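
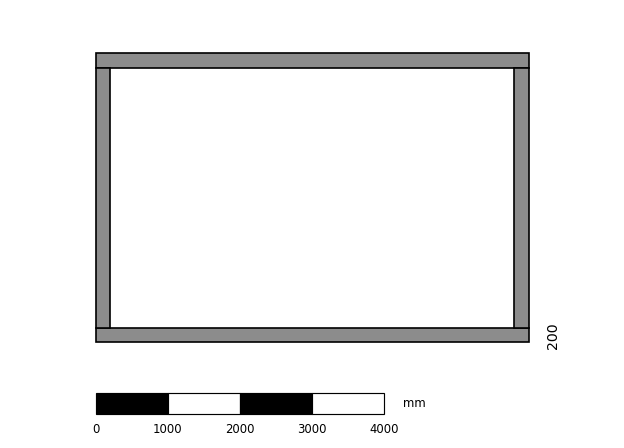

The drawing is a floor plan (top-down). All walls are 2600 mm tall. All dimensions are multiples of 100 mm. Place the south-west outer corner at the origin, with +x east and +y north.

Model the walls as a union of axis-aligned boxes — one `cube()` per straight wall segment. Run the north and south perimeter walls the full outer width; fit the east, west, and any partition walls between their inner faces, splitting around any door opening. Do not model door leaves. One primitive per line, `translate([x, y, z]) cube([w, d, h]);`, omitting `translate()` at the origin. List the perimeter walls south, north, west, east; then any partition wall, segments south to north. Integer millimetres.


cube([6000, 200, 2600]);
translate([0, 3800, 0]) cube([6000, 200, 2600]);
translate([0, 200, 0]) cube([200, 3600, 2600]);
translate([5800, 200, 0]) cube([200, 3600, 2600]);


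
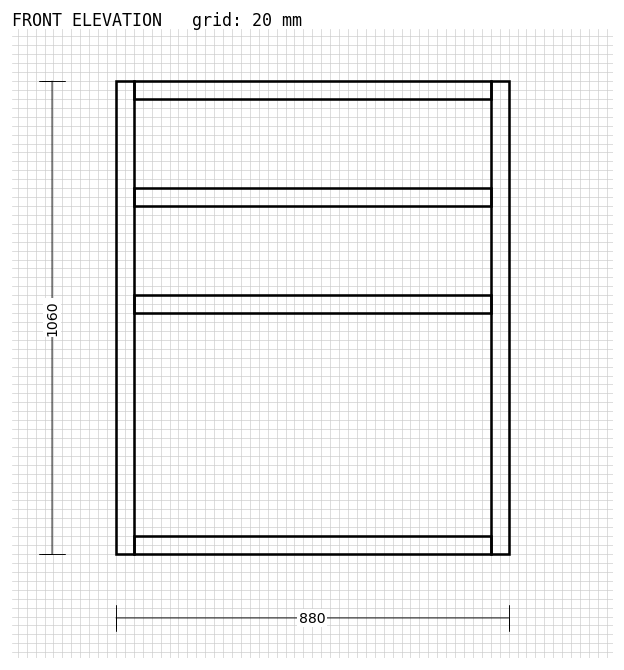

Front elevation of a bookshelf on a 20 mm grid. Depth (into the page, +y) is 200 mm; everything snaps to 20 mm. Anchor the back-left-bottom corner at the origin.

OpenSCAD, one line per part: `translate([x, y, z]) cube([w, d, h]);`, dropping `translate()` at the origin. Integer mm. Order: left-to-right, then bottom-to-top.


cube([40, 200, 1060]);
translate([40, 0, 0]) cube([800, 200, 40]);
translate([40, 0, 540]) cube([800, 200, 40]);
translate([40, 0, 780]) cube([800, 200, 40]);
translate([40, 0, 1020]) cube([800, 200, 40]);
translate([840, 0, 0]) cube([40, 200, 1060]);


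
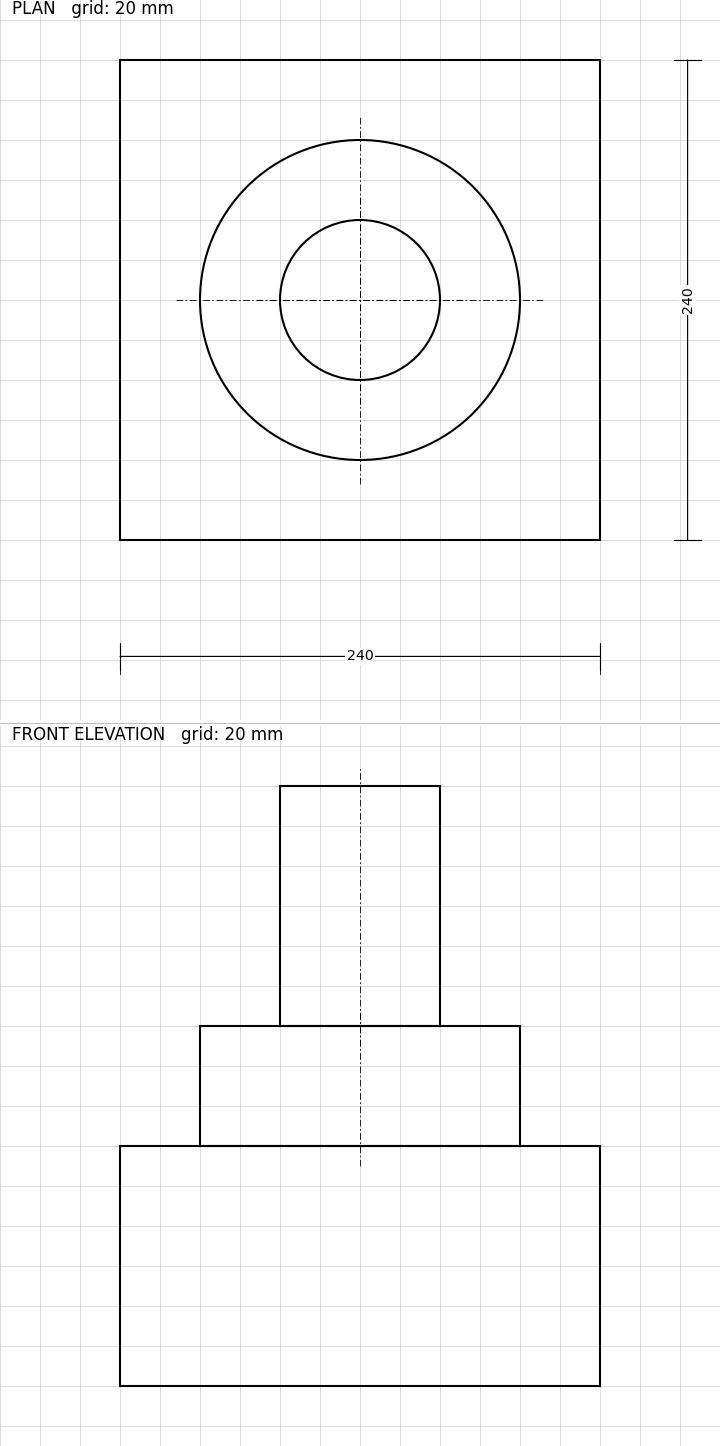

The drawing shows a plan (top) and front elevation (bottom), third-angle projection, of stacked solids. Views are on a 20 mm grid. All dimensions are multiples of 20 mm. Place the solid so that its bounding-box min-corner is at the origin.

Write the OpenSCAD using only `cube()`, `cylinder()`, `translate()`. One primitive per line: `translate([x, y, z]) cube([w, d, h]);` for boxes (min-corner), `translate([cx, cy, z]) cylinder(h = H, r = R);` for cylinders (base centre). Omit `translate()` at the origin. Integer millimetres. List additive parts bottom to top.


cube([240, 240, 120]);
translate([120, 120, 120]) cylinder(h = 60, r = 80);
translate([120, 120, 180]) cylinder(h = 120, r = 40);


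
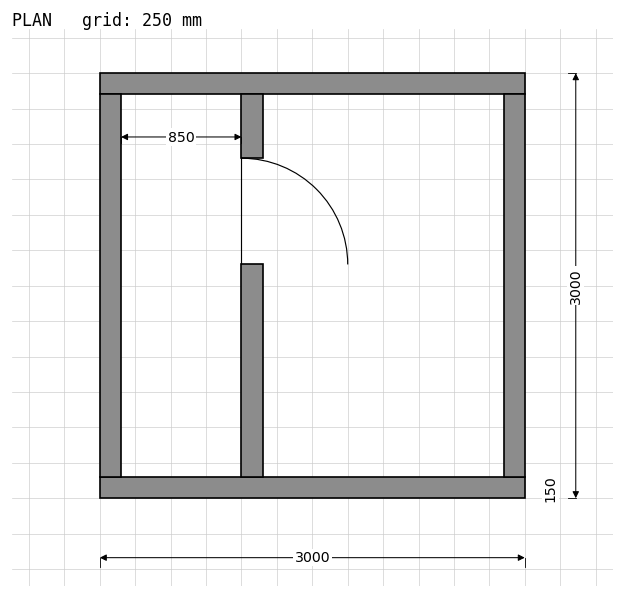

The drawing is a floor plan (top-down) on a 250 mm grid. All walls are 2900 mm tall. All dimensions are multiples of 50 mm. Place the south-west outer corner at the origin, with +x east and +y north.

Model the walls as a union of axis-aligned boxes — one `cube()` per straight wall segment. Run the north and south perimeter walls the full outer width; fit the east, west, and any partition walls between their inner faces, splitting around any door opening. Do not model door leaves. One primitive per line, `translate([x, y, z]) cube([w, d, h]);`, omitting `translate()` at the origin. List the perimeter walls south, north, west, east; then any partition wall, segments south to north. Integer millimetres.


cube([3000, 150, 2900]);
translate([0, 2850, 0]) cube([3000, 150, 2900]);
translate([0, 150, 0]) cube([150, 2700, 2900]);
translate([2850, 150, 0]) cube([150, 2700, 2900]);
translate([1000, 150, 0]) cube([150, 1500, 2900]);
translate([1000, 2400, 0]) cube([150, 450, 2900]);


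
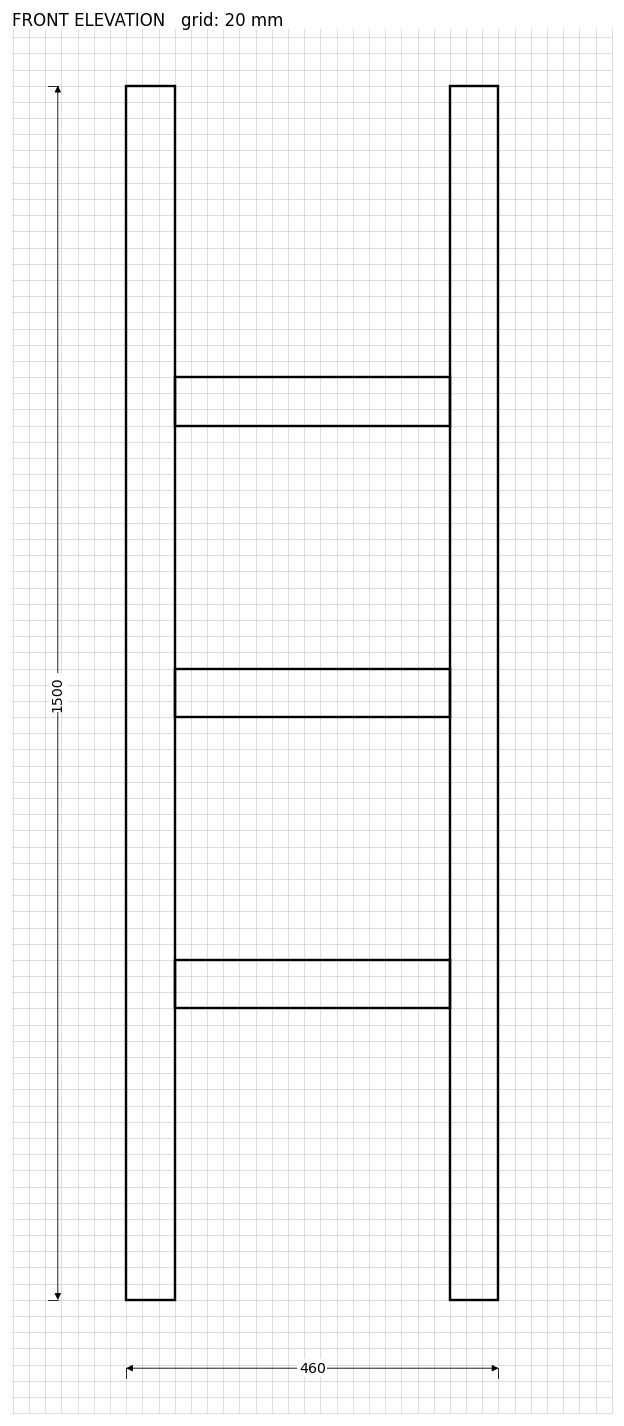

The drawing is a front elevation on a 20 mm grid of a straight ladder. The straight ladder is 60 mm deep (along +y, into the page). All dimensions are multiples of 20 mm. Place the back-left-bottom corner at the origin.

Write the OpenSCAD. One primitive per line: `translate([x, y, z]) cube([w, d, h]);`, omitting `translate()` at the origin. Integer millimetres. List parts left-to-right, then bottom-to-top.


cube([60, 60, 1500]);
translate([60, 0, 360]) cube([340, 60, 60]);
translate([60, 0, 720]) cube([340, 60, 60]);
translate([60, 0, 1080]) cube([340, 60, 60]);
translate([400, 0, 0]) cube([60, 60, 1500]);


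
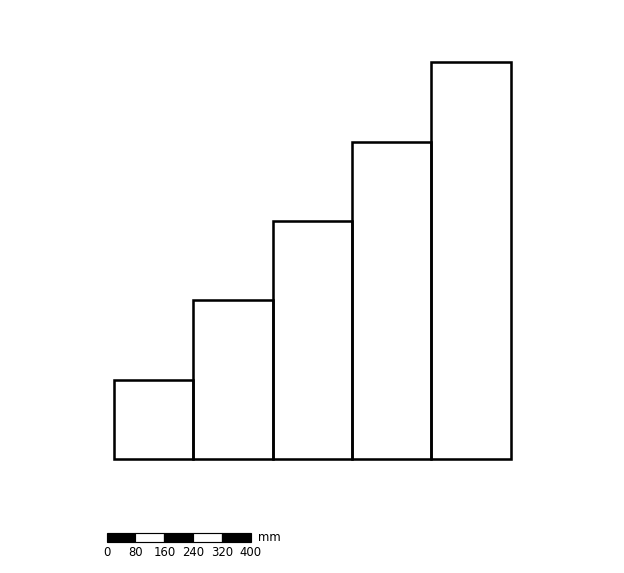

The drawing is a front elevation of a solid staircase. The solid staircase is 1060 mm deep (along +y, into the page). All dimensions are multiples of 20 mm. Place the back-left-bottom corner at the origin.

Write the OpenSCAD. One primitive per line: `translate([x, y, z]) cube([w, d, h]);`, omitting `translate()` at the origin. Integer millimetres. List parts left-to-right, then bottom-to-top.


cube([220, 1060, 220]);
translate([220, 0, 0]) cube([220, 1060, 440]);
translate([440, 0, 0]) cube([220, 1060, 660]);
translate([660, 0, 0]) cube([220, 1060, 880]);
translate([880, 0, 0]) cube([220, 1060, 1100]);


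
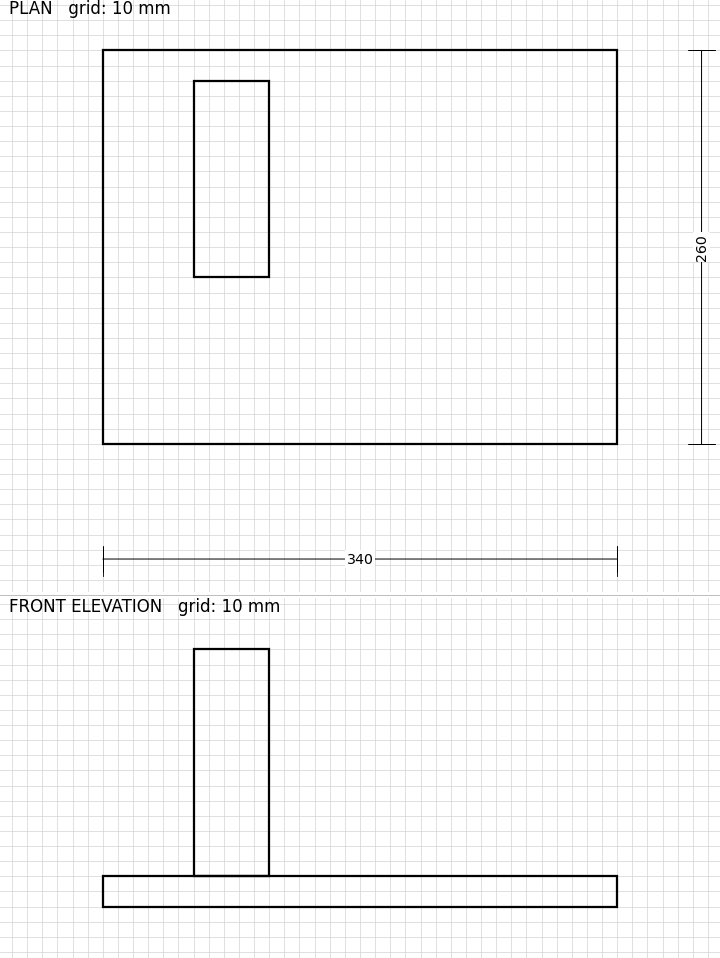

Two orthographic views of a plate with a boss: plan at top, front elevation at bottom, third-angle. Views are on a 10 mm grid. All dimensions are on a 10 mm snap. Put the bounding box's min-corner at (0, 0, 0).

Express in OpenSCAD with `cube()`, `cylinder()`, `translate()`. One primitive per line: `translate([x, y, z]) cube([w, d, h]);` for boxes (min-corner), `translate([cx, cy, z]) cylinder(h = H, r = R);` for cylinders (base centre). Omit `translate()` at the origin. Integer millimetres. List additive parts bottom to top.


cube([340, 260, 20]);
translate([60, 110, 20]) cube([50, 130, 150]);


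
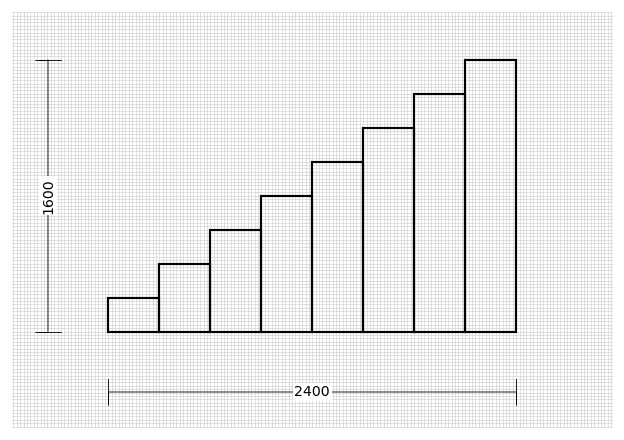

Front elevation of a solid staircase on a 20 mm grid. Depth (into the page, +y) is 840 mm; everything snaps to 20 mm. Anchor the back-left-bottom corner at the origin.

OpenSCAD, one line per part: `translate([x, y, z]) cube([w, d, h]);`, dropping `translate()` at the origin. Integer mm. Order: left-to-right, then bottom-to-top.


cube([300, 840, 200]);
translate([300, 0, 0]) cube([300, 840, 400]);
translate([600, 0, 0]) cube([300, 840, 600]);
translate([900, 0, 0]) cube([300, 840, 800]);
translate([1200, 0, 0]) cube([300, 840, 1000]);
translate([1500, 0, 0]) cube([300, 840, 1200]);
translate([1800, 0, 0]) cube([300, 840, 1400]);
translate([2100, 0, 0]) cube([300, 840, 1600]);


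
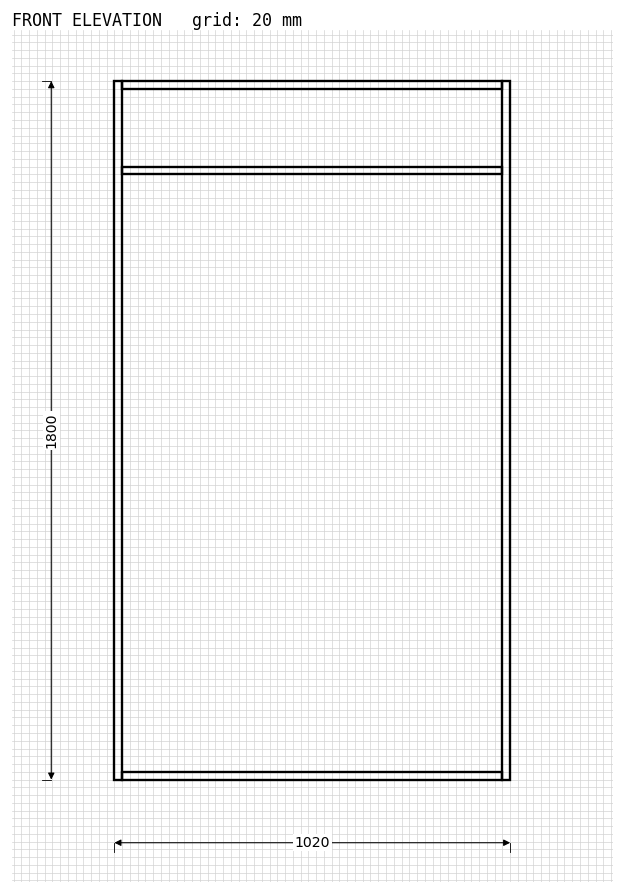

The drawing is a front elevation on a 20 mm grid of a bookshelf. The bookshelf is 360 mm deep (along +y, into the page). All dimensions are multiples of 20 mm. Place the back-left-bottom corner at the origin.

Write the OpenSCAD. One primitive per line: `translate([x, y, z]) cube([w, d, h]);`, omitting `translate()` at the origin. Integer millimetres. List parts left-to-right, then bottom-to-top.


cube([20, 360, 1800]);
translate([20, 0, 0]) cube([980, 360, 20]);
translate([20, 0, 1560]) cube([980, 360, 20]);
translate([20, 0, 1780]) cube([980, 360, 20]);
translate([1000, 0, 0]) cube([20, 360, 1800]);


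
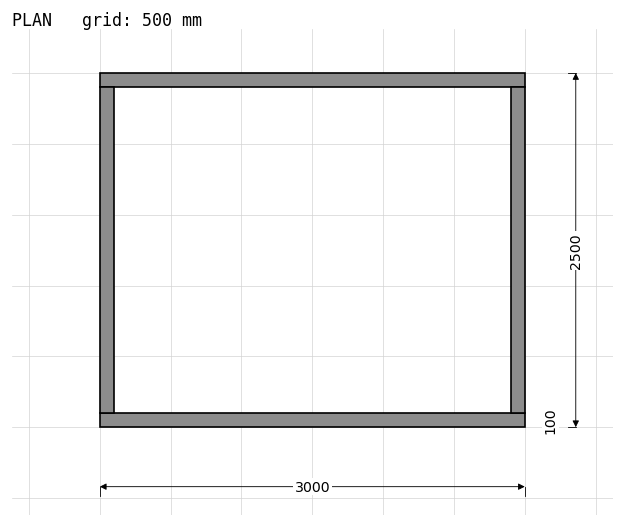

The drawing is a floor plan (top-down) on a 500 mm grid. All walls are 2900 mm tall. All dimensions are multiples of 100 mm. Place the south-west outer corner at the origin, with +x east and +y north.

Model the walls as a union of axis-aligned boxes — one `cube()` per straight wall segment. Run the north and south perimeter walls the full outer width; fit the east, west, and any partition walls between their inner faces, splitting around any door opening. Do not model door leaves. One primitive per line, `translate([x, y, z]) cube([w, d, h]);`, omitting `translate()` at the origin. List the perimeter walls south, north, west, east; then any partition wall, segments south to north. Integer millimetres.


cube([3000, 100, 2900]);
translate([0, 2400, 0]) cube([3000, 100, 2900]);
translate([0, 100, 0]) cube([100, 2300, 2900]);
translate([2900, 100, 0]) cube([100, 2300, 2900]);


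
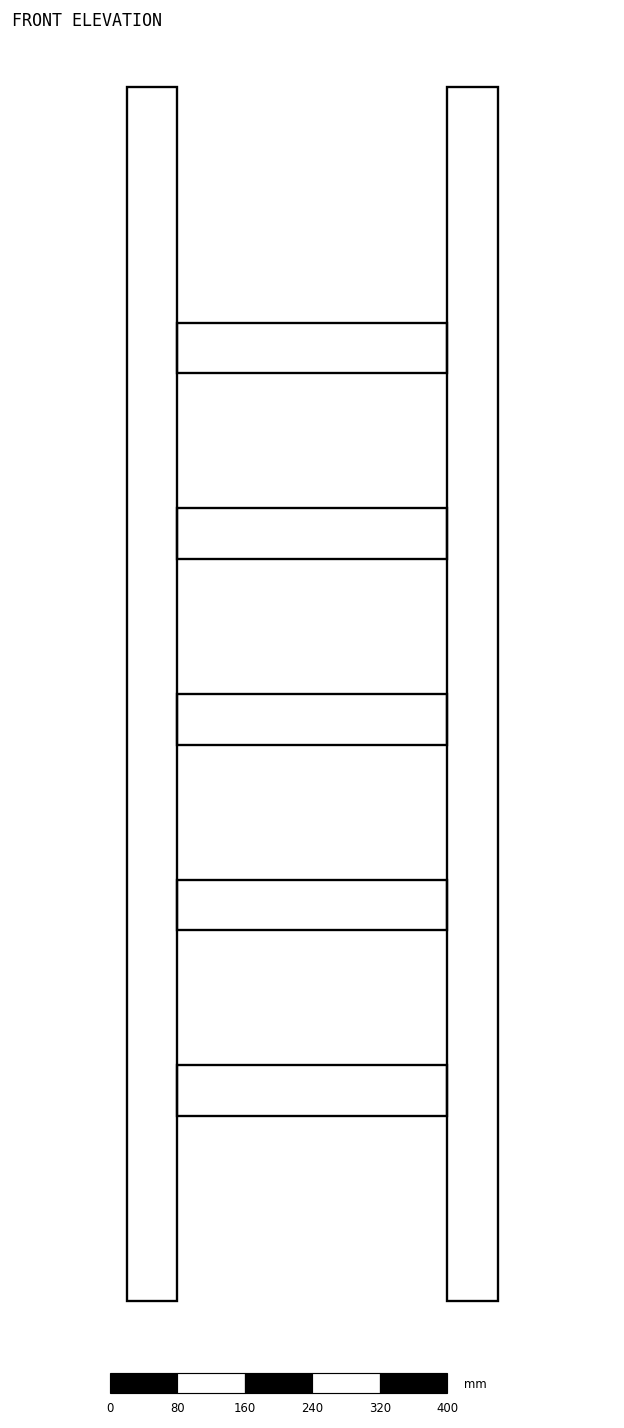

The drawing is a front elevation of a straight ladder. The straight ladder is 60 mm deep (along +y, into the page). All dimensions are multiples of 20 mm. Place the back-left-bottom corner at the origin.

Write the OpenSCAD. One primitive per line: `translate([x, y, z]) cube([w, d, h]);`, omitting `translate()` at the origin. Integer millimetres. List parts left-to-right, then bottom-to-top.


cube([60, 60, 1440]);
translate([60, 0, 220]) cube([320, 60, 60]);
translate([60, 0, 440]) cube([320, 60, 60]);
translate([60, 0, 660]) cube([320, 60, 60]);
translate([60, 0, 880]) cube([320, 60, 60]);
translate([60, 0, 1100]) cube([320, 60, 60]);
translate([380, 0, 0]) cube([60, 60, 1440]);


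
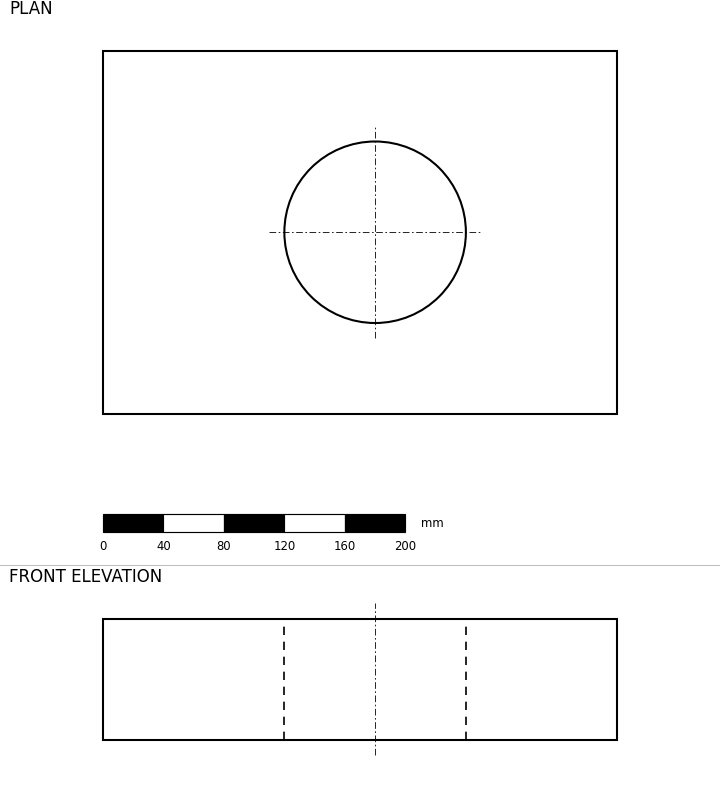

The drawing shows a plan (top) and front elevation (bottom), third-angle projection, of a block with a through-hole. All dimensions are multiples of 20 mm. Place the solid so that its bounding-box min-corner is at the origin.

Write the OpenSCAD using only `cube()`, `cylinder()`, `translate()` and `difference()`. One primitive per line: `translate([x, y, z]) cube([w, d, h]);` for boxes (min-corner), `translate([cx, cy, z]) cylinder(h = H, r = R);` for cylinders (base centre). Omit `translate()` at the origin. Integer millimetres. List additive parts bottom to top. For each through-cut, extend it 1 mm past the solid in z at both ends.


difference() {
  cube([340, 240, 80]);
  translate([180, 120, -1]) cylinder(h = 82, r = 60);
}


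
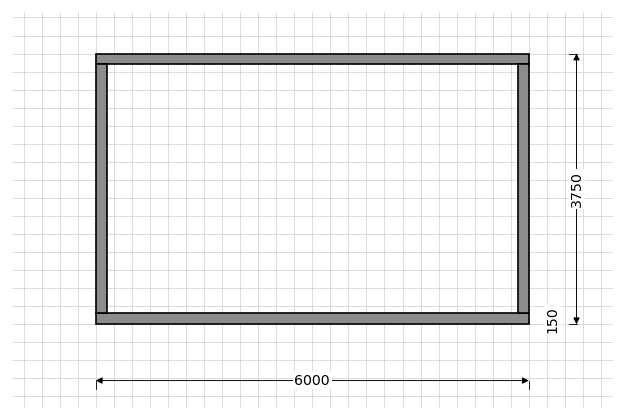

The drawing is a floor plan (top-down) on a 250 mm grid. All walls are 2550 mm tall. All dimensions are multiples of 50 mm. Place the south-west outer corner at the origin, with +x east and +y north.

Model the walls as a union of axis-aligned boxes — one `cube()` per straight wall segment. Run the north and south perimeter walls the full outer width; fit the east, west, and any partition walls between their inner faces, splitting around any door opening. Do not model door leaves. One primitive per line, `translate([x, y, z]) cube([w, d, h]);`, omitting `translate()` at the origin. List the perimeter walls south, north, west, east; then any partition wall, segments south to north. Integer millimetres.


cube([6000, 150, 2550]);
translate([0, 3600, 0]) cube([6000, 150, 2550]);
translate([0, 150, 0]) cube([150, 3450, 2550]);
translate([5850, 150, 0]) cube([150, 3450, 2550]);


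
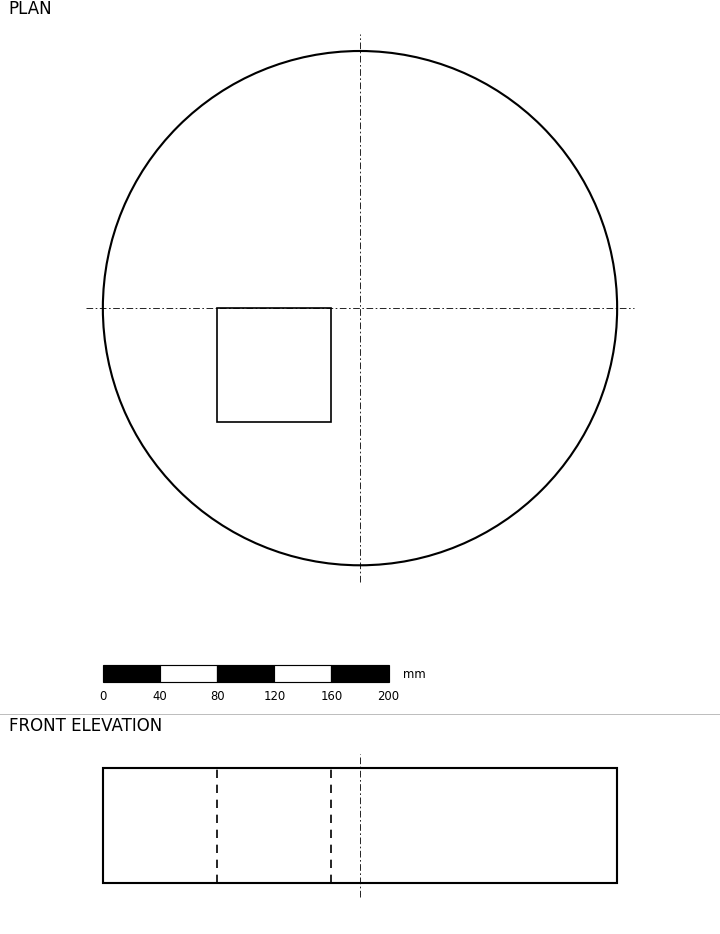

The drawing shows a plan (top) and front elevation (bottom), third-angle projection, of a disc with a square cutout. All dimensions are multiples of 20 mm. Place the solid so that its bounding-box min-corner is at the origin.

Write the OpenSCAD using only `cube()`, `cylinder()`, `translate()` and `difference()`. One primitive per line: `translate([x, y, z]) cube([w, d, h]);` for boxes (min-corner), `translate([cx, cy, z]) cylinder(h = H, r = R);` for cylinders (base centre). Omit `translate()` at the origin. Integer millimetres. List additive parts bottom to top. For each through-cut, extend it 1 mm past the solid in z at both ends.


difference() {
  translate([180, 180, 0]) cylinder(h = 80, r = 180);
  translate([80, 100, -1]) cube([80, 80, 82]);
}


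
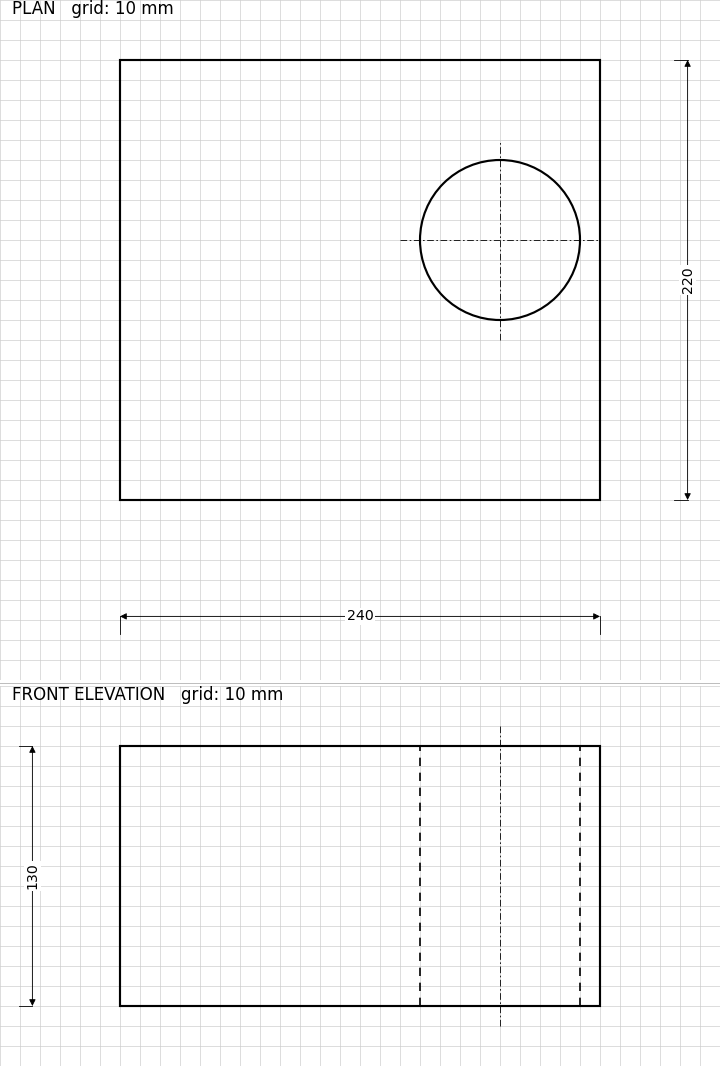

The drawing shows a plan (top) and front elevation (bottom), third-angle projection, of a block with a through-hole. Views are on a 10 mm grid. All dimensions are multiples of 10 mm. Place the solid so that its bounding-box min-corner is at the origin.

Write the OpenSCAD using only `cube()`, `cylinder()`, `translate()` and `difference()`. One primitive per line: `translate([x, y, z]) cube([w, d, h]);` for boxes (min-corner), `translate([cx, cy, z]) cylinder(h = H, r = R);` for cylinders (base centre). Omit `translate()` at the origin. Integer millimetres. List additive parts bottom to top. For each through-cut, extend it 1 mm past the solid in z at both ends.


difference() {
  cube([240, 220, 130]);
  translate([190, 130, -1]) cylinder(h = 132, r = 40);
}


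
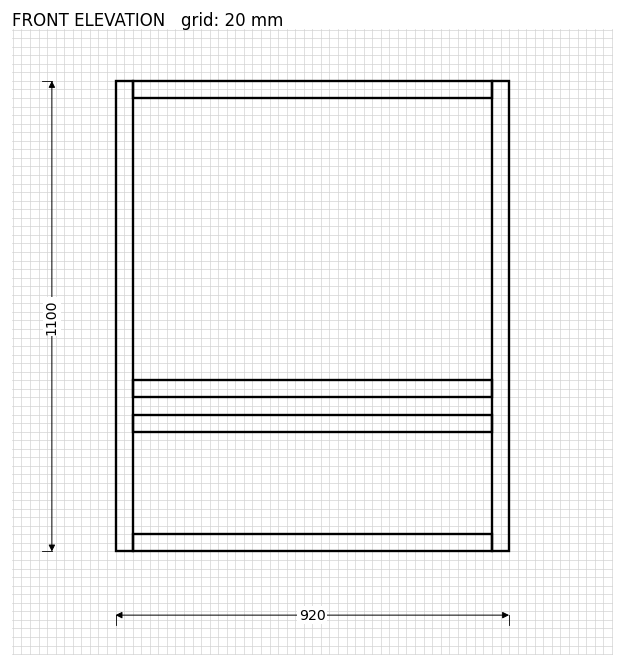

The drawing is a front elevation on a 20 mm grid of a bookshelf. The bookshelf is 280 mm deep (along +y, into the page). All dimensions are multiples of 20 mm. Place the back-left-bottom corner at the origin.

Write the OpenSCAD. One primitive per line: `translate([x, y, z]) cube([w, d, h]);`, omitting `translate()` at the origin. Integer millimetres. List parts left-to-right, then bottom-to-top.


cube([40, 280, 1100]);
translate([40, 0, 0]) cube([840, 280, 40]);
translate([40, 0, 280]) cube([840, 280, 40]);
translate([40, 0, 360]) cube([840, 280, 40]);
translate([40, 0, 1060]) cube([840, 280, 40]);
translate([880, 0, 0]) cube([40, 280, 1100]);


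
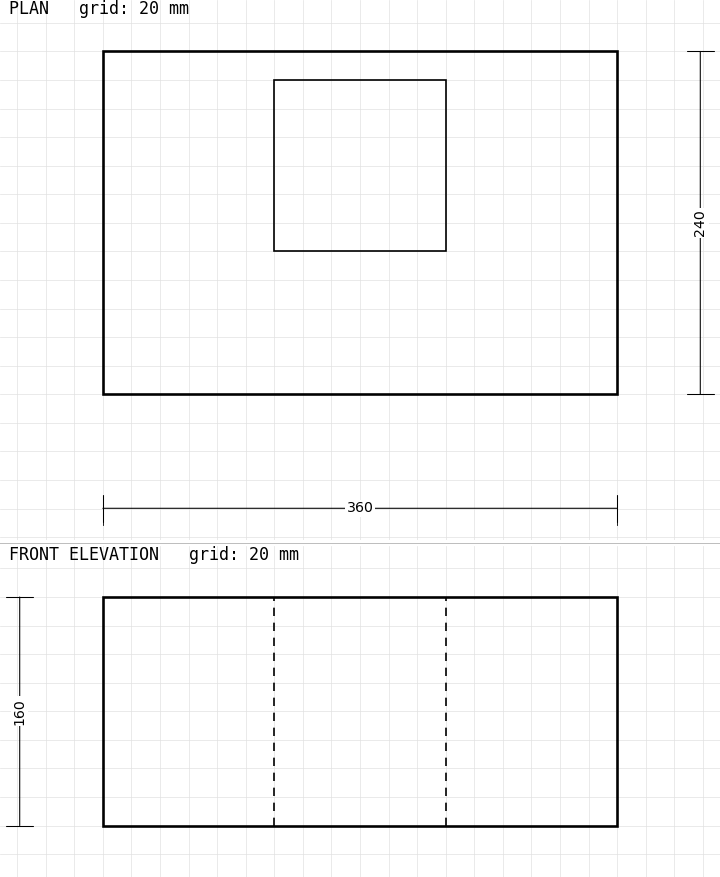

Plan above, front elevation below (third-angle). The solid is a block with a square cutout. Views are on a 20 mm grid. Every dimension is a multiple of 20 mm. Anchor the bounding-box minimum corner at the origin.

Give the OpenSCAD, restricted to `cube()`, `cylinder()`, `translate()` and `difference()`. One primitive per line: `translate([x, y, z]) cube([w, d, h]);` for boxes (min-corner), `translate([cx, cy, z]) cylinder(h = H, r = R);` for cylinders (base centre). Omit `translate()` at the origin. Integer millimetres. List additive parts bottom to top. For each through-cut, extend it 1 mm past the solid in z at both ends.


difference() {
  cube([360, 240, 160]);
  translate([120, 100, -1]) cube([120, 120, 162]);
}


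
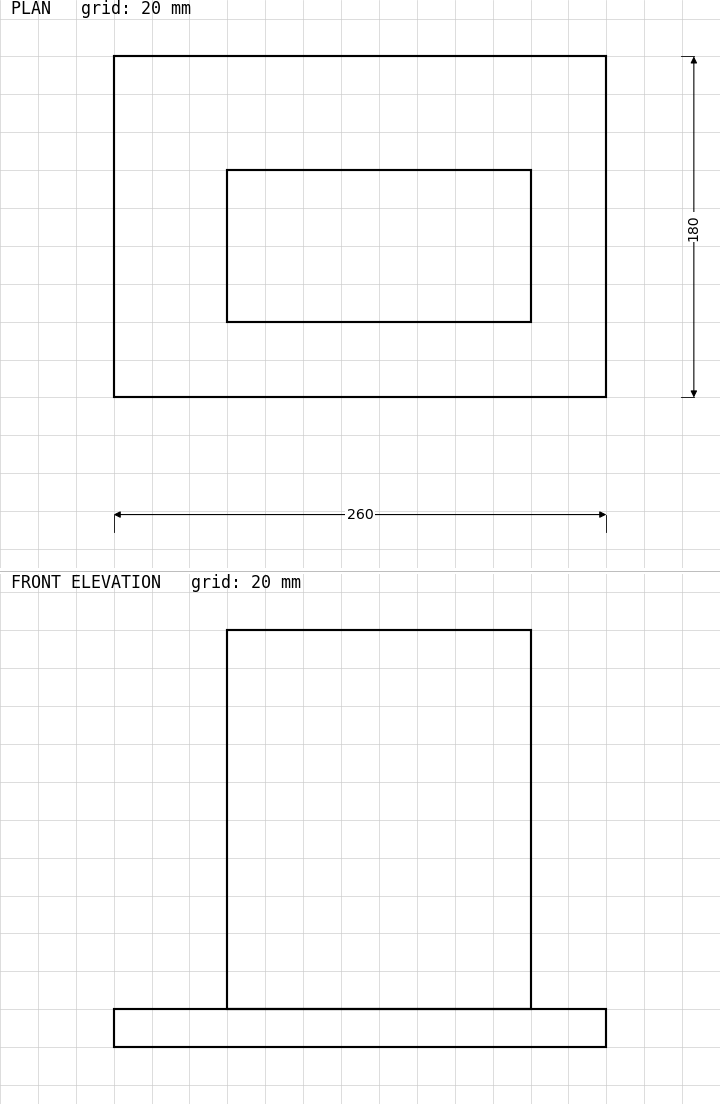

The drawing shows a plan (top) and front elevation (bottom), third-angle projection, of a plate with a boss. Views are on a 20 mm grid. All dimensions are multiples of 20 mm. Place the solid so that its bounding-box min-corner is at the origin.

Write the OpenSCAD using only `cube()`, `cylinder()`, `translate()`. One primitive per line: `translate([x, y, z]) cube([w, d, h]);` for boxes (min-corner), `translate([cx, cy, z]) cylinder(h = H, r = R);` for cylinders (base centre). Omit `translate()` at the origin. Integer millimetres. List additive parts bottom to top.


cube([260, 180, 20]);
translate([60, 40, 20]) cube([160, 80, 200]);


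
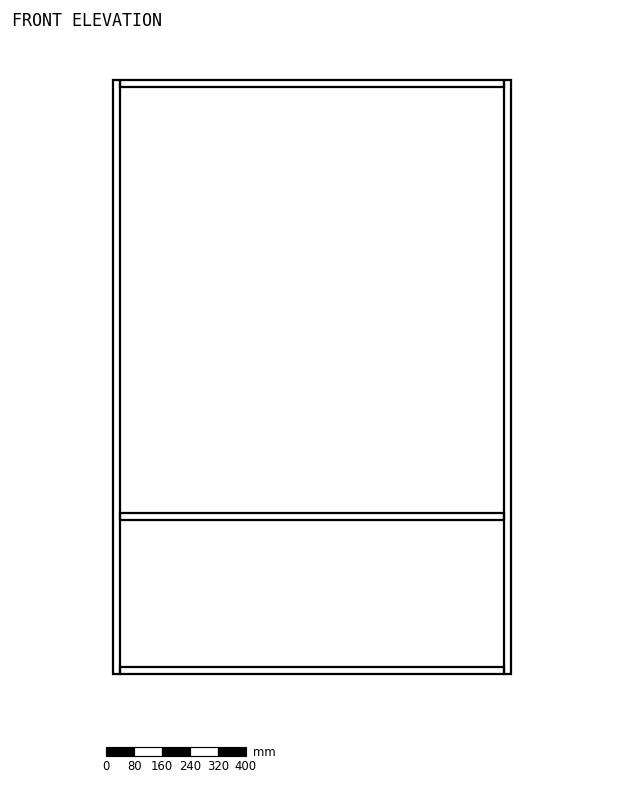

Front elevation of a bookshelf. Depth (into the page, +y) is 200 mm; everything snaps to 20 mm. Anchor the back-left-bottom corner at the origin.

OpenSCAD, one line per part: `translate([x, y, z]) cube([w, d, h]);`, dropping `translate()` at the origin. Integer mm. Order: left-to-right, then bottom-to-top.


cube([20, 200, 1700]);
translate([20, 0, 0]) cube([1100, 200, 20]);
translate([20, 0, 440]) cube([1100, 200, 20]);
translate([20, 0, 1680]) cube([1100, 200, 20]);
translate([1120, 0, 0]) cube([20, 200, 1700]);


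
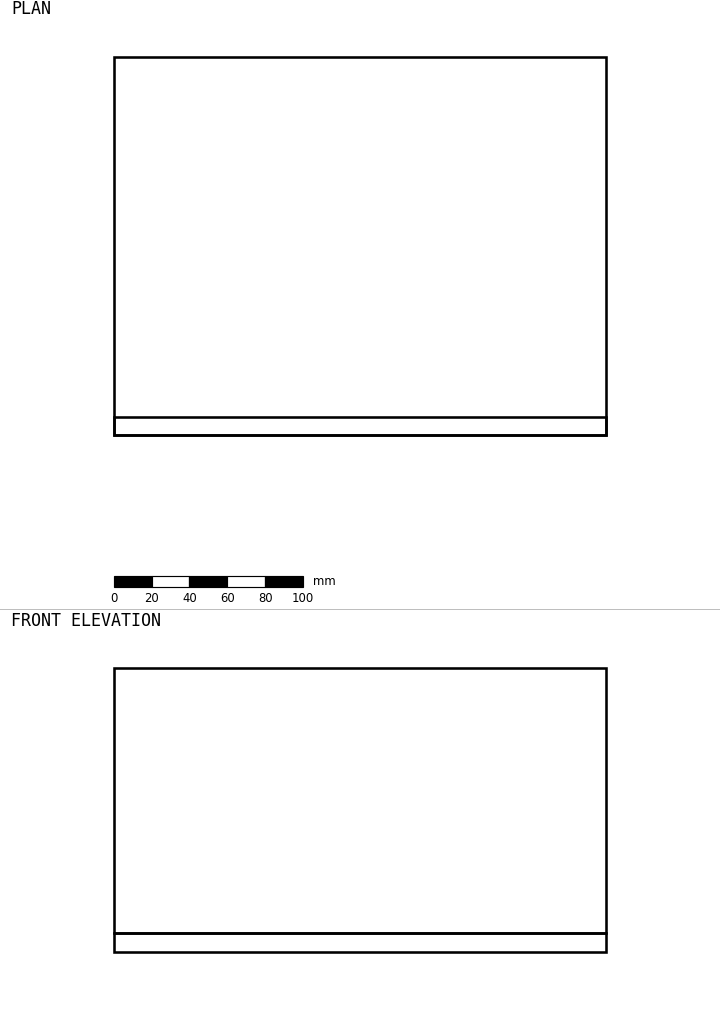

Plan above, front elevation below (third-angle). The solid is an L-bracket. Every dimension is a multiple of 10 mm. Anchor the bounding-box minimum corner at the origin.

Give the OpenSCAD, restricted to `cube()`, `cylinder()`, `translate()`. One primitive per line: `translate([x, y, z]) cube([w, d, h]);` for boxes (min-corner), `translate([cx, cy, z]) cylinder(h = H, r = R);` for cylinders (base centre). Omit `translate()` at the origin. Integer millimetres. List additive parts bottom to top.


cube([260, 200, 10]);
translate([0, 0, 10]) cube([260, 10, 140]);


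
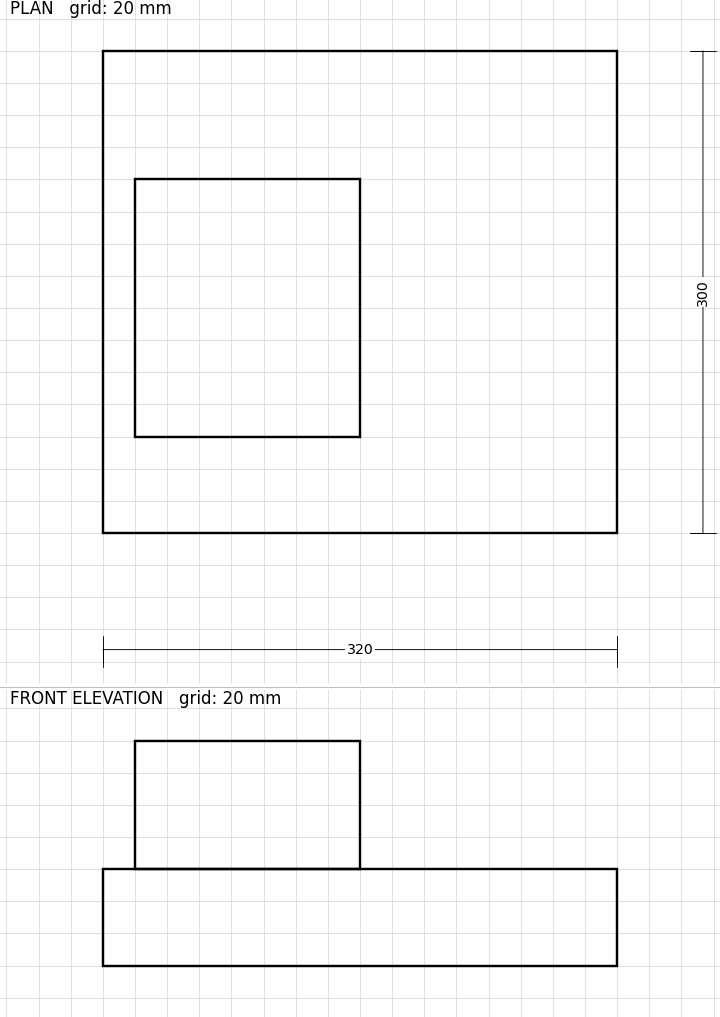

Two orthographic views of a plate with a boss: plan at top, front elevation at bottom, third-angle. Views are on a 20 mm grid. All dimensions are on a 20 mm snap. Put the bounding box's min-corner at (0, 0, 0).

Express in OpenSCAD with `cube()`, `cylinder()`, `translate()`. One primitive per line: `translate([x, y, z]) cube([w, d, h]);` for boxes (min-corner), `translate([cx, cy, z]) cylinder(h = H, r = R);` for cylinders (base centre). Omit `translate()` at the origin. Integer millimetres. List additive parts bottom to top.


cube([320, 300, 60]);
translate([20, 60, 60]) cube([140, 160, 80]);


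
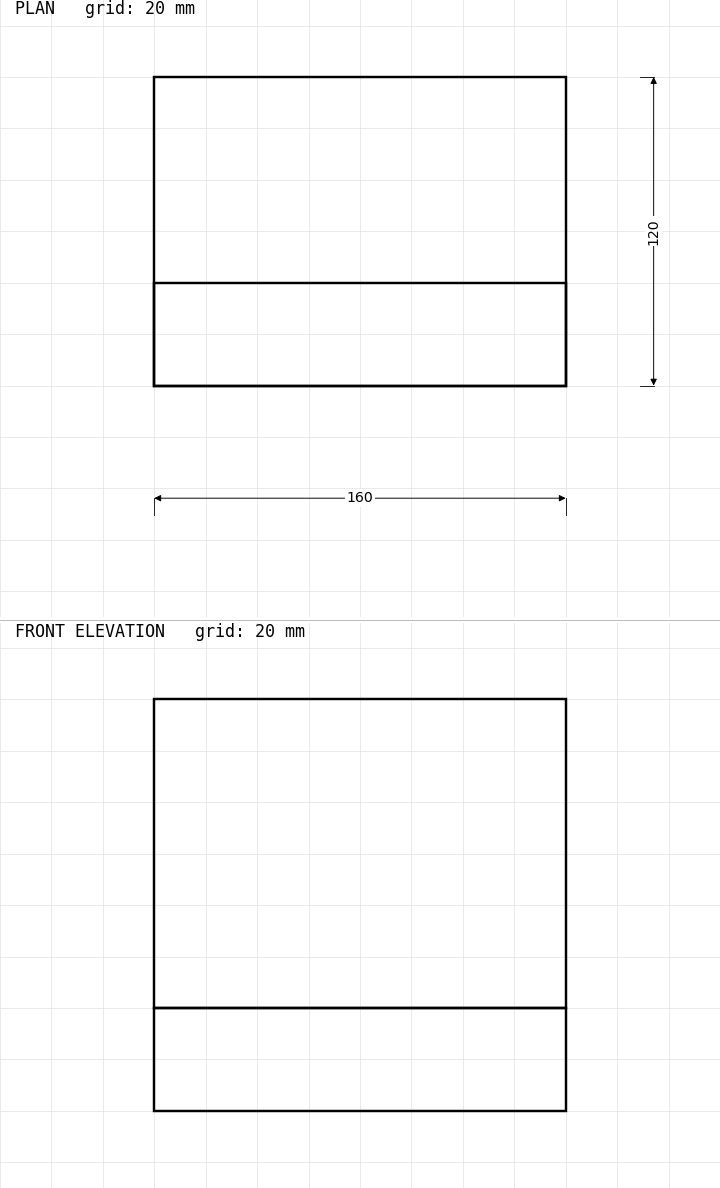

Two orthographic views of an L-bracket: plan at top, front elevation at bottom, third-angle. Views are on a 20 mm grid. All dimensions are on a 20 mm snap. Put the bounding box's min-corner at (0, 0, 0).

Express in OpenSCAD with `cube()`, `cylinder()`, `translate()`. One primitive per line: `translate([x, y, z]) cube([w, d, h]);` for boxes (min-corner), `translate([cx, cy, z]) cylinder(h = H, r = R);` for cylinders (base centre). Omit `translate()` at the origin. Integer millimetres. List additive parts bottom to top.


cube([160, 120, 40]);
translate([0, 0, 40]) cube([160, 40, 120]);


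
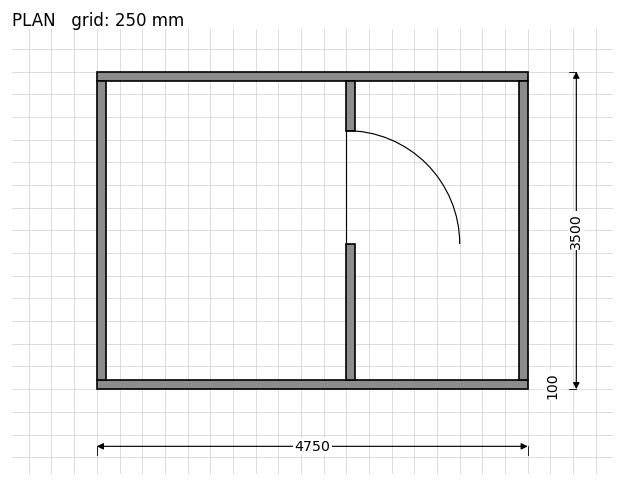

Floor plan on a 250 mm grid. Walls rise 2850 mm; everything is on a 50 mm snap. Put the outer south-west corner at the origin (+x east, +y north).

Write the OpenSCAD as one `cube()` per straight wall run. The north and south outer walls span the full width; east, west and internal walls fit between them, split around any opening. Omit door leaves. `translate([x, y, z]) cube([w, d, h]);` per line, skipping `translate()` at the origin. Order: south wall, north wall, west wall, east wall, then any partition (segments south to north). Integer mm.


cube([4750, 100, 2850]);
translate([0, 3400, 0]) cube([4750, 100, 2850]);
translate([0, 100, 0]) cube([100, 3300, 2850]);
translate([4650, 100, 0]) cube([100, 3300, 2850]);
translate([2750, 100, 0]) cube([100, 1500, 2850]);
translate([2750, 2850, 0]) cube([100, 550, 2850]);


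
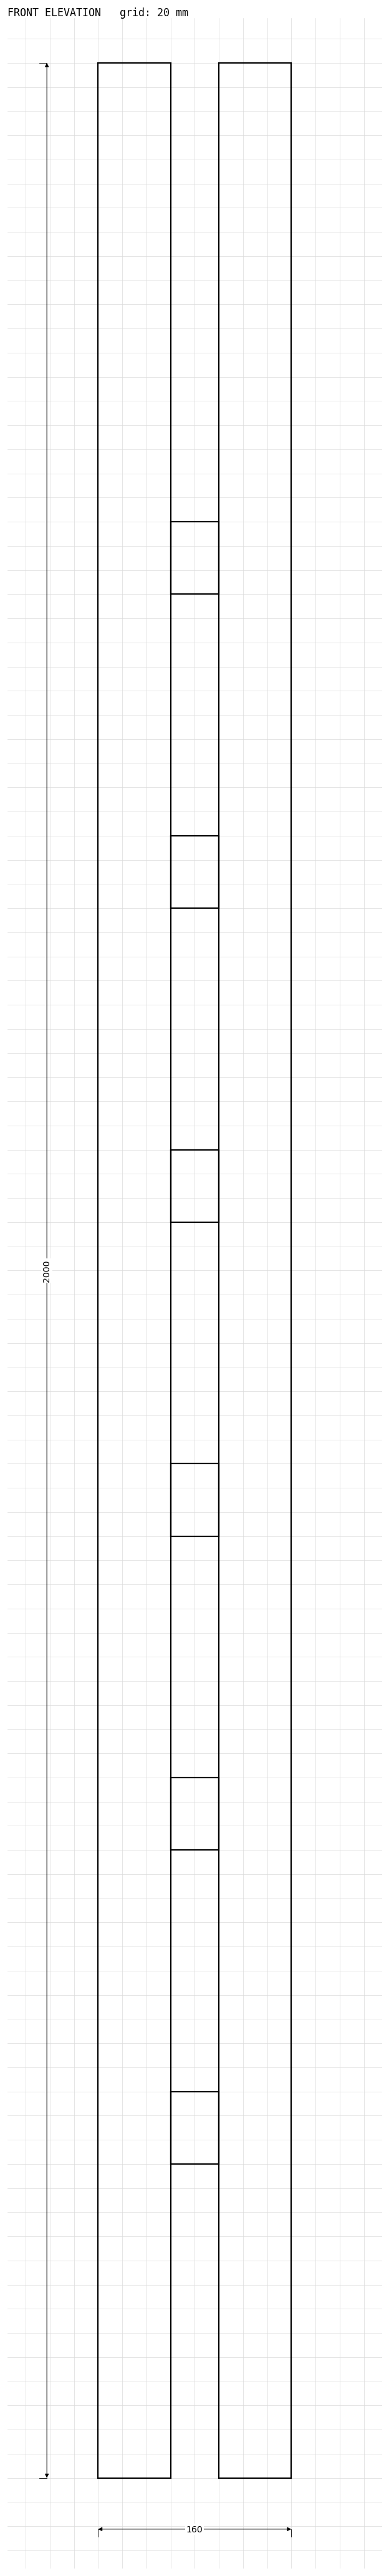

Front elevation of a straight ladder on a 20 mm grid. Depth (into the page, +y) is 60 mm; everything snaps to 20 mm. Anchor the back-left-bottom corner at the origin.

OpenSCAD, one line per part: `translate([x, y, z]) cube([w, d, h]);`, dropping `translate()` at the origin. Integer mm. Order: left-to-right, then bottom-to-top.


cube([60, 60, 2000]);
translate([60, 0, 260]) cube([40, 60, 60]);
translate([60, 0, 520]) cube([40, 60, 60]);
translate([60, 0, 780]) cube([40, 60, 60]);
translate([60, 0, 1040]) cube([40, 60, 60]);
translate([60, 0, 1300]) cube([40, 60, 60]);
translate([60, 0, 1560]) cube([40, 60, 60]);
translate([100, 0, 0]) cube([60, 60, 2000]);


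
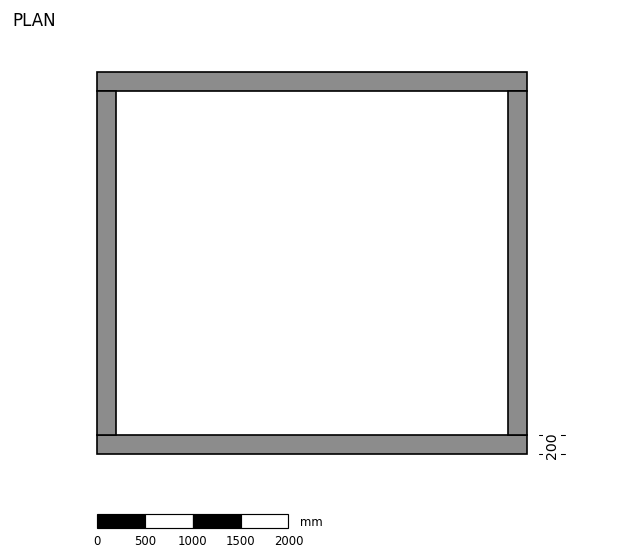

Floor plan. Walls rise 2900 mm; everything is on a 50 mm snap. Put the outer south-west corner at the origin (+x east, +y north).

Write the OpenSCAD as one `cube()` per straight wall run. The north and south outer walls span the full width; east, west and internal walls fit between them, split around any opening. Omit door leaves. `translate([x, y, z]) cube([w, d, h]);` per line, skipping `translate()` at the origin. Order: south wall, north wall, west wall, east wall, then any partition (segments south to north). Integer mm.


cube([4500, 200, 2900]);
translate([0, 3800, 0]) cube([4500, 200, 2900]);
translate([0, 200, 0]) cube([200, 3600, 2900]);
translate([4300, 200, 0]) cube([200, 3600, 2900]);


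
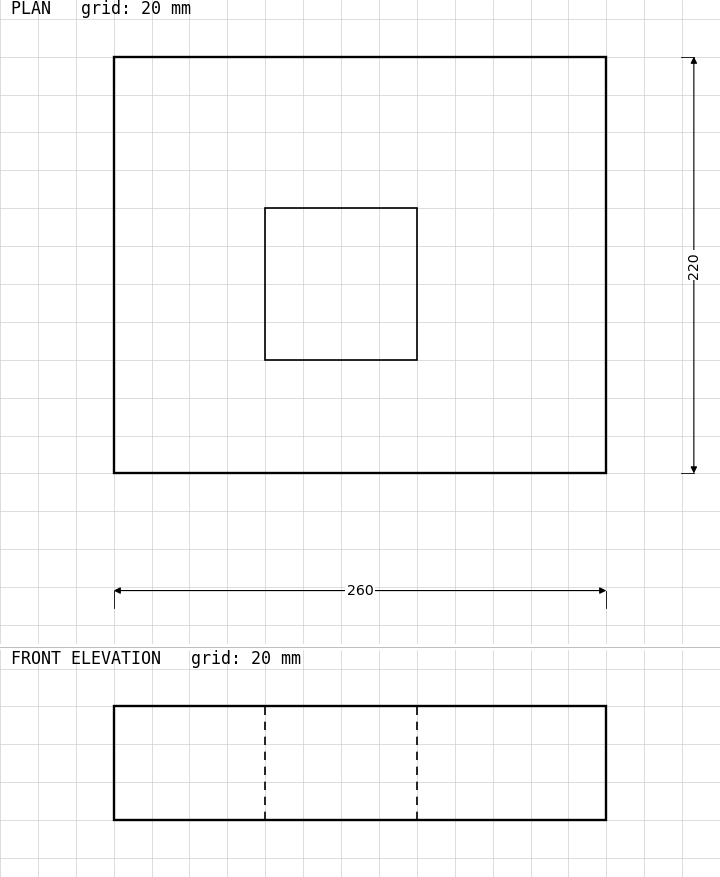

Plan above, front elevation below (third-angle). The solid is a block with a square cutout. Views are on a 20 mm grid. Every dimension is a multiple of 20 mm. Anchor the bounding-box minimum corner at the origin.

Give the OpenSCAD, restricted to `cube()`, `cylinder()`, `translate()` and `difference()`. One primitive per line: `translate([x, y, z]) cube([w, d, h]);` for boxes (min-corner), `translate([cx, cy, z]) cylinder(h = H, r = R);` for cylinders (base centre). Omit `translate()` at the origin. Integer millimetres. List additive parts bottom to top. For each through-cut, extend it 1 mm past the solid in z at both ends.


difference() {
  cube([260, 220, 60]);
  translate([80, 60, -1]) cube([80, 80, 62]);
}


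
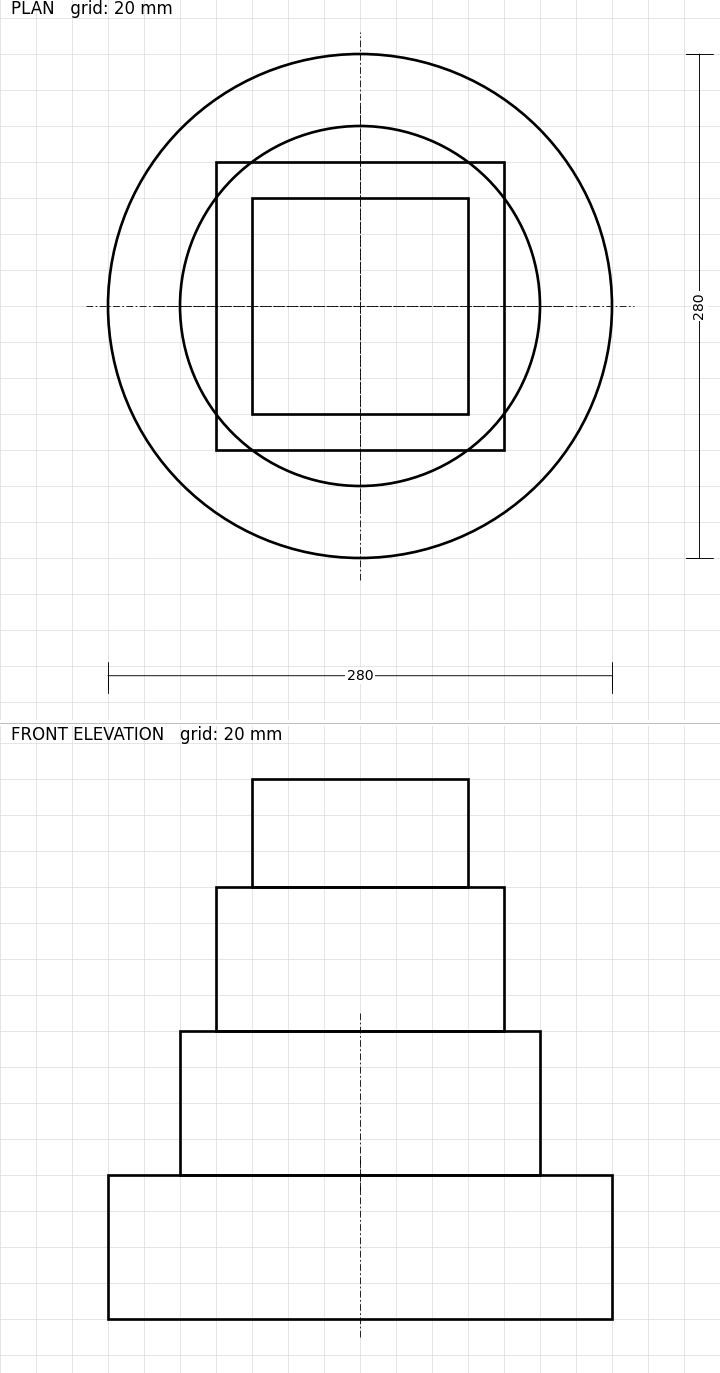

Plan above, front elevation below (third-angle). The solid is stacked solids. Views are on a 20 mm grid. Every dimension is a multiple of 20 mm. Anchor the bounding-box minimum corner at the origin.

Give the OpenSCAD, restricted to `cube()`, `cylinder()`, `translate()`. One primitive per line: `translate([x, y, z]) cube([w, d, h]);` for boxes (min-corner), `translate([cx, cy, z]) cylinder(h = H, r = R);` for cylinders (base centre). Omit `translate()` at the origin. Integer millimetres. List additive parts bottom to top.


translate([140, 140, 0]) cylinder(h = 80, r = 140);
translate([140, 140, 80]) cylinder(h = 80, r = 100);
translate([60, 60, 160]) cube([160, 160, 80]);
translate([80, 80, 240]) cube([120, 120, 60]);


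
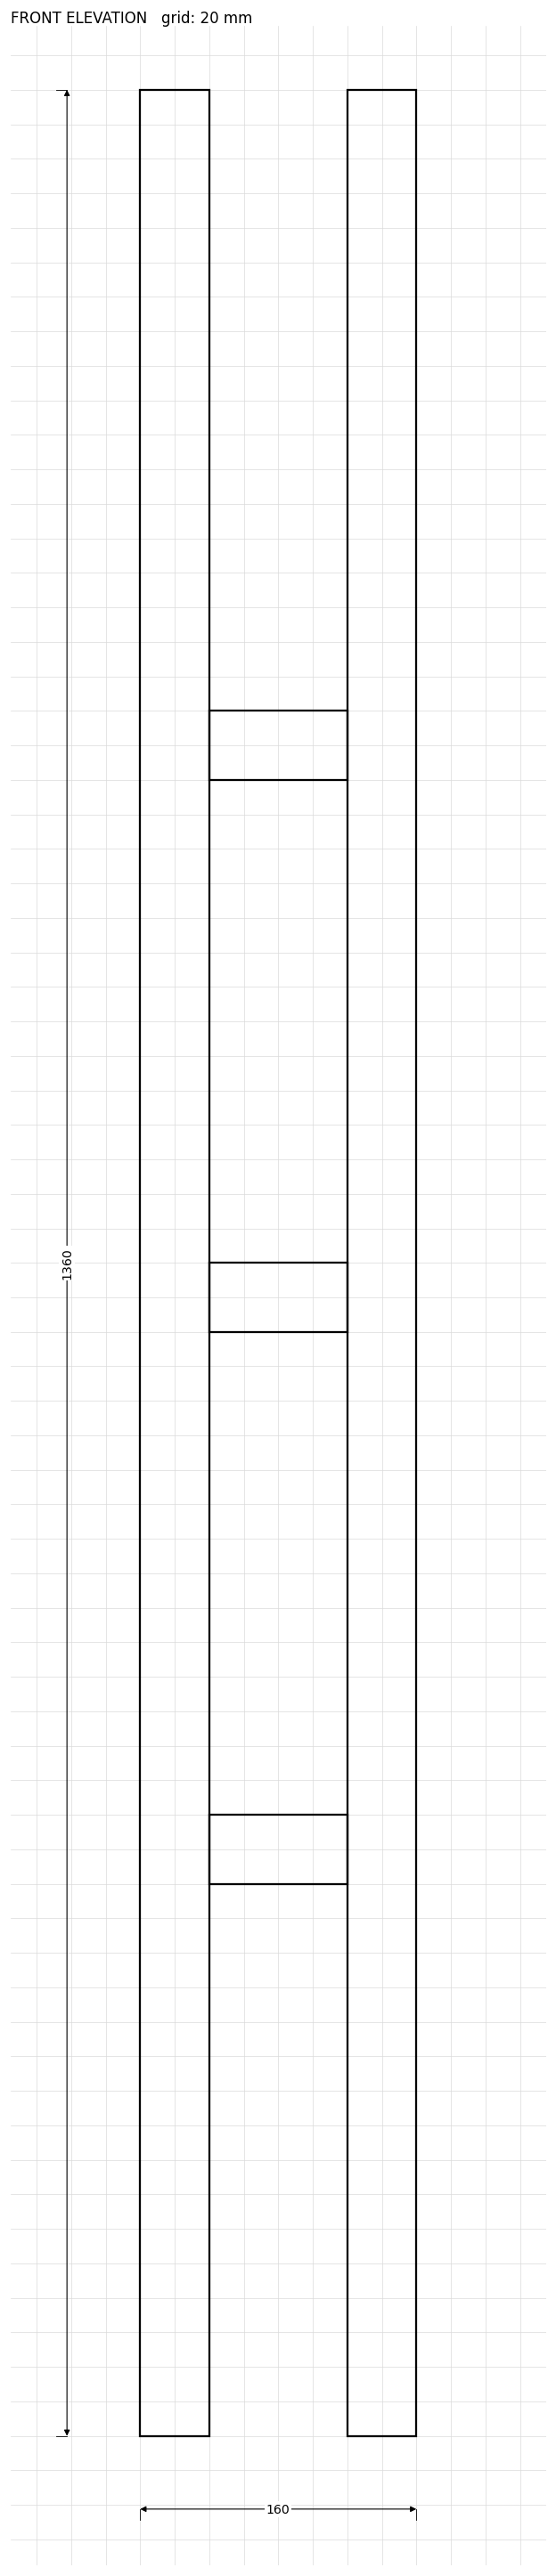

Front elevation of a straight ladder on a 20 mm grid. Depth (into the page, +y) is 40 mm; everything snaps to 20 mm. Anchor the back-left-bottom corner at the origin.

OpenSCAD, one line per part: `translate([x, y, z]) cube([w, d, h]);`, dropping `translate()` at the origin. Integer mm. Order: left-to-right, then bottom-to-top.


cube([40, 40, 1360]);
translate([40, 0, 320]) cube([80, 40, 40]);
translate([40, 0, 640]) cube([80, 40, 40]);
translate([40, 0, 960]) cube([80, 40, 40]);
translate([120, 0, 0]) cube([40, 40, 1360]);


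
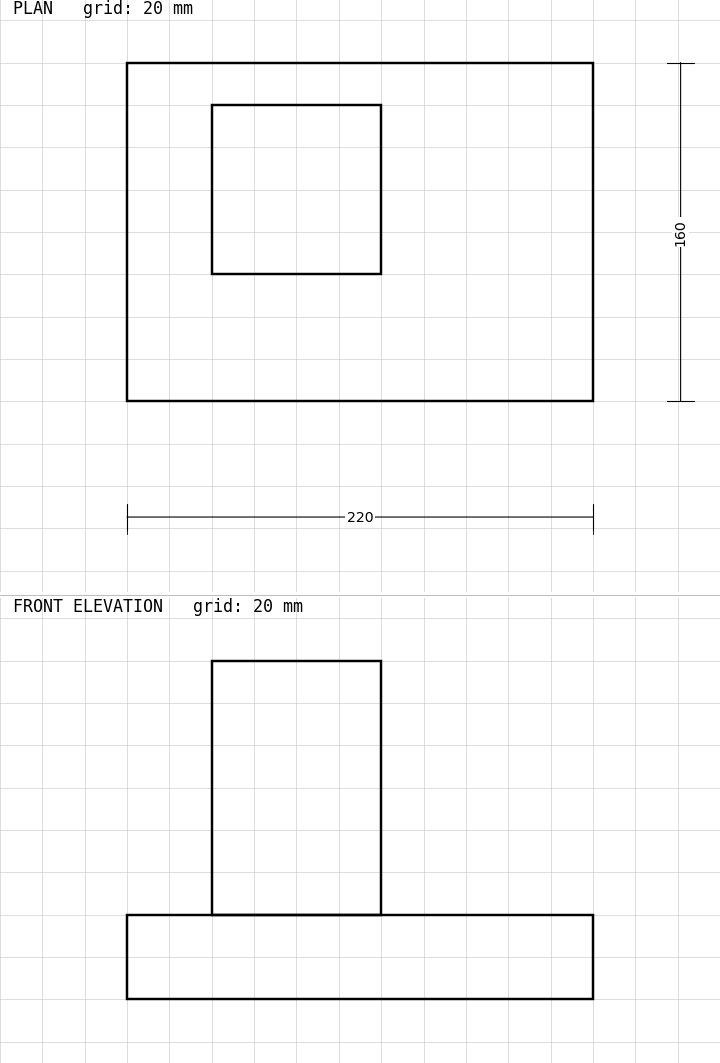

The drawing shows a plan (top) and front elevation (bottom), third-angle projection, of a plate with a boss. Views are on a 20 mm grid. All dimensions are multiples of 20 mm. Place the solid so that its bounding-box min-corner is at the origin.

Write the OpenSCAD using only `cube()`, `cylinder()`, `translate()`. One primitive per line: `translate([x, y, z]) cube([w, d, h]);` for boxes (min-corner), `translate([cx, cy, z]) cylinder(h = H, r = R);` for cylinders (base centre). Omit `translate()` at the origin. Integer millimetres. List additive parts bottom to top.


cube([220, 160, 40]);
translate([40, 60, 40]) cube([80, 80, 120]);


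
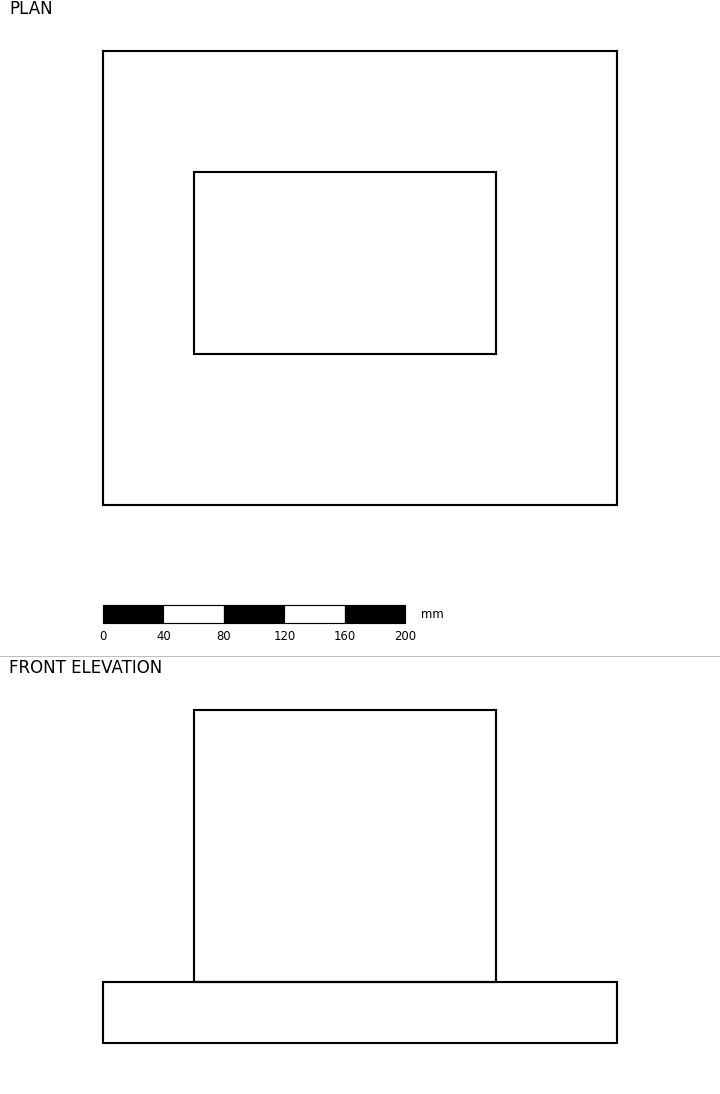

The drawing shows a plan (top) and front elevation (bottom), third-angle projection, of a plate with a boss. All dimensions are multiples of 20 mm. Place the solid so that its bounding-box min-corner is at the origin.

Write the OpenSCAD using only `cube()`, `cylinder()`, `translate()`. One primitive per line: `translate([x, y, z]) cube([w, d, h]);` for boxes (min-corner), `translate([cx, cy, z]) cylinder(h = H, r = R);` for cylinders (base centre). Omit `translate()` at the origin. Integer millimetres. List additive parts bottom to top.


cube([340, 300, 40]);
translate([60, 100, 40]) cube([200, 120, 180]);


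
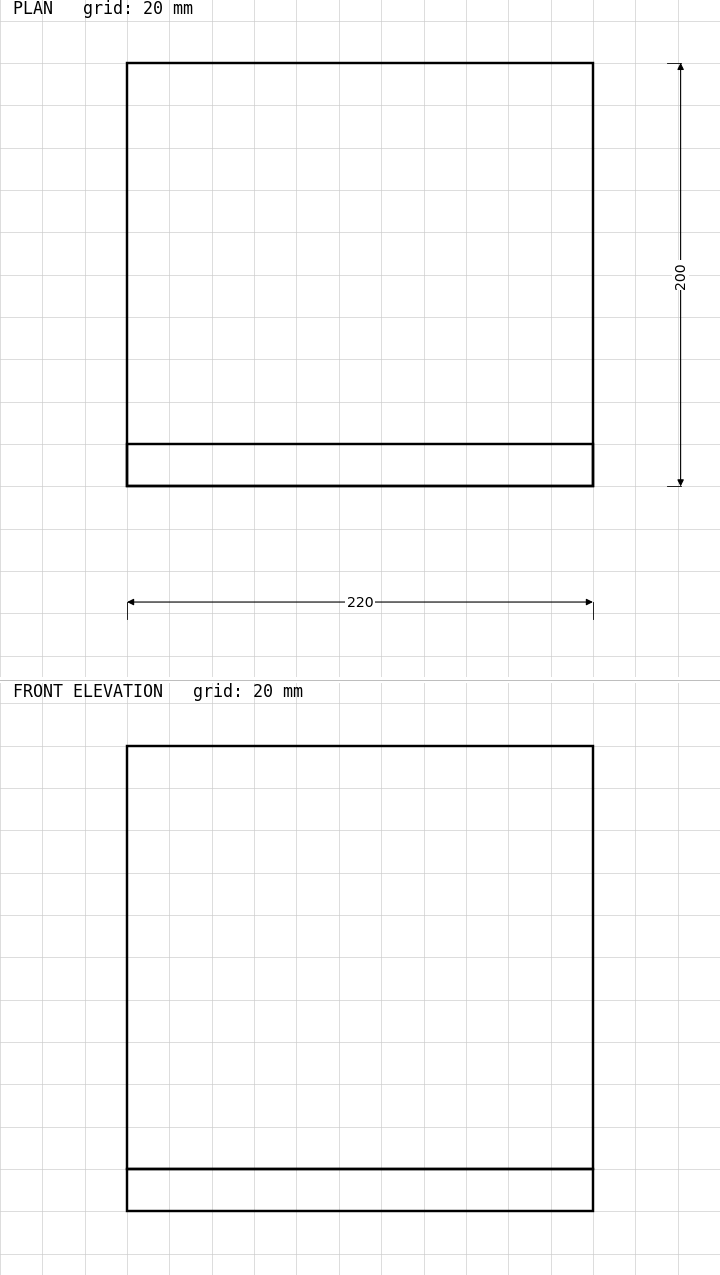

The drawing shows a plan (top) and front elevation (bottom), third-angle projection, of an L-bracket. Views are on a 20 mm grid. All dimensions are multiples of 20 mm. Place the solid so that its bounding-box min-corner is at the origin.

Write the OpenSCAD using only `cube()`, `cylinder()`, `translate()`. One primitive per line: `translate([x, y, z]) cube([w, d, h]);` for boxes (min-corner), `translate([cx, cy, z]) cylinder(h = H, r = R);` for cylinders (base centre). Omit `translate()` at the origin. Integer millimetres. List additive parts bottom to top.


cube([220, 200, 20]);
translate([0, 0, 20]) cube([220, 20, 200]);


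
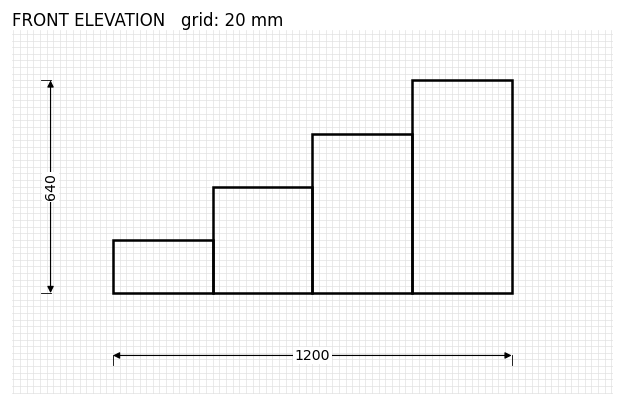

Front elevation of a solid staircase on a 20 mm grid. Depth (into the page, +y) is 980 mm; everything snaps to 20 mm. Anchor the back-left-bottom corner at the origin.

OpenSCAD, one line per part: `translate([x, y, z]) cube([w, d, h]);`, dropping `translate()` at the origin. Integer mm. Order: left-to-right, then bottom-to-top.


cube([300, 980, 160]);
translate([300, 0, 0]) cube([300, 980, 320]);
translate([600, 0, 0]) cube([300, 980, 480]);
translate([900, 0, 0]) cube([300, 980, 640]);


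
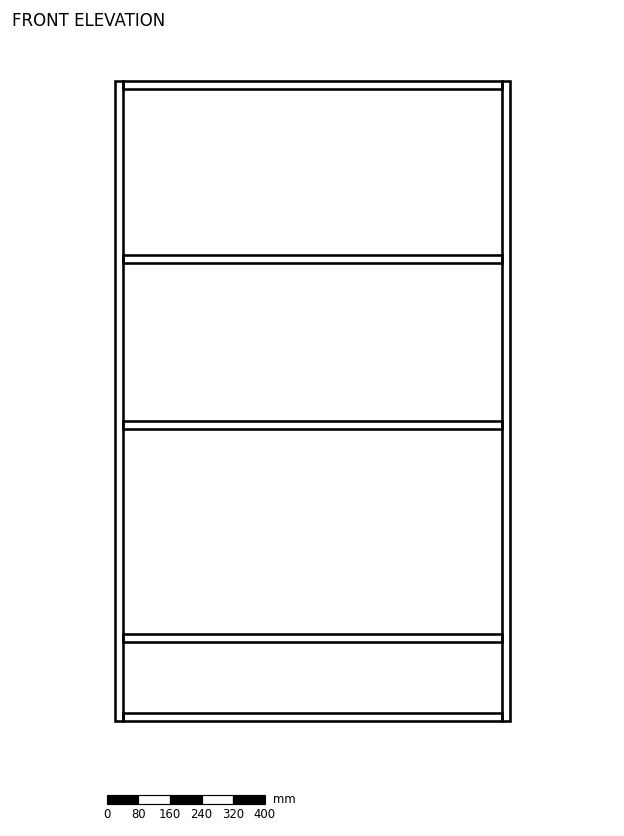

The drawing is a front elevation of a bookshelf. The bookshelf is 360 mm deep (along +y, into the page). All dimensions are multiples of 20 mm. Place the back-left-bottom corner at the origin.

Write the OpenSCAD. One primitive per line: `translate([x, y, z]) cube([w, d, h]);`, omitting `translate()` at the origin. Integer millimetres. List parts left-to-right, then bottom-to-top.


cube([20, 360, 1620]);
translate([20, 0, 0]) cube([960, 360, 20]);
translate([20, 0, 200]) cube([960, 360, 20]);
translate([20, 0, 740]) cube([960, 360, 20]);
translate([20, 0, 1160]) cube([960, 360, 20]);
translate([20, 0, 1600]) cube([960, 360, 20]);
translate([980, 0, 0]) cube([20, 360, 1620]);


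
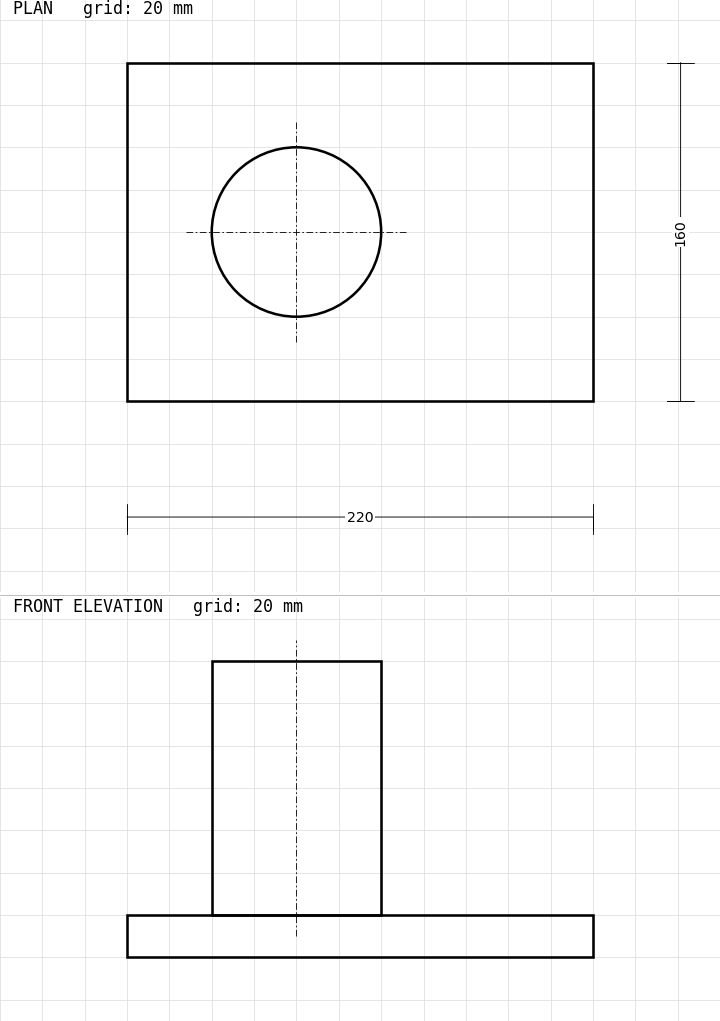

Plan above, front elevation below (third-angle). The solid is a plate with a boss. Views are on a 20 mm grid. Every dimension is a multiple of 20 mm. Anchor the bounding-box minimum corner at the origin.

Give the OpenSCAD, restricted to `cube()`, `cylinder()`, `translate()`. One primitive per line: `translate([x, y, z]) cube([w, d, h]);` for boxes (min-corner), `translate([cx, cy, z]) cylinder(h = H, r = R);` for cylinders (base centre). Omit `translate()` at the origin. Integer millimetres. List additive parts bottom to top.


cube([220, 160, 20]);
translate([80, 80, 20]) cylinder(h = 120, r = 40);


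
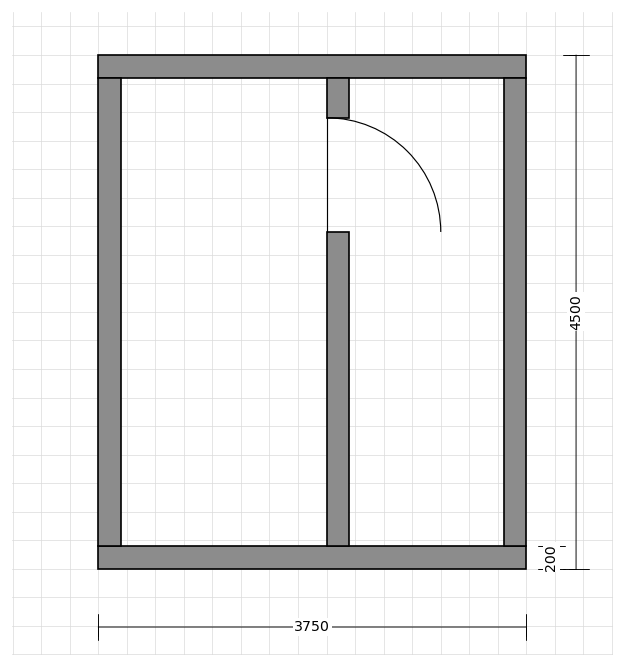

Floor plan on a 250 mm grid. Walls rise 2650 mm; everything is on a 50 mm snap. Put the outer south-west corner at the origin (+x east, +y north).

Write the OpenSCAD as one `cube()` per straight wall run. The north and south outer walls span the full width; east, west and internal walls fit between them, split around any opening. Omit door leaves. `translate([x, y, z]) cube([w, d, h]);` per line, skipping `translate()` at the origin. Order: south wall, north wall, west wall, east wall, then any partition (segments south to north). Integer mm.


cube([3750, 200, 2650]);
translate([0, 4300, 0]) cube([3750, 200, 2650]);
translate([0, 200, 0]) cube([200, 4100, 2650]);
translate([3550, 200, 0]) cube([200, 4100, 2650]);
translate([2000, 200, 0]) cube([200, 2750, 2650]);
translate([2000, 3950, 0]) cube([200, 350, 2650]);
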